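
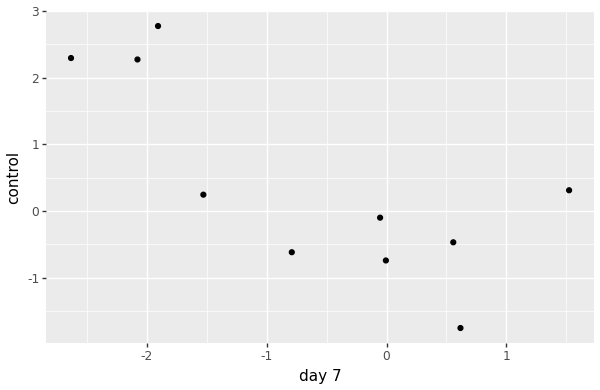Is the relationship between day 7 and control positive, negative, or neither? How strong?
Points are negatively correlated; strong (|r| ≈ 0.8).

negative, strong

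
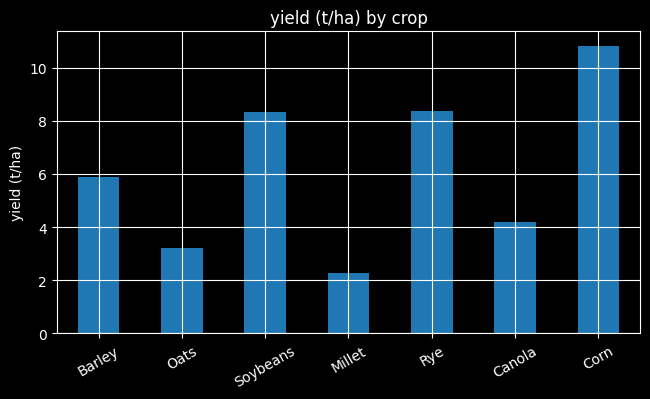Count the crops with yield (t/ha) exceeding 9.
1

Above 9: Corn.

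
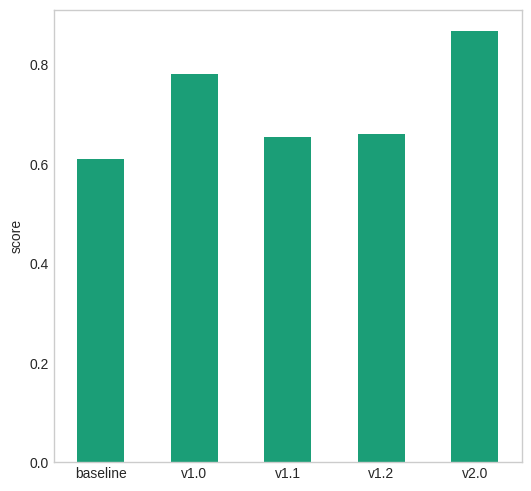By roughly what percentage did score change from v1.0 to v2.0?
≈ +12.5%

v1.0 ≈ 0.8, v2.0 ≈ 0.9; (0.9 − 0.8) / 0.8 ≈ +12.5%.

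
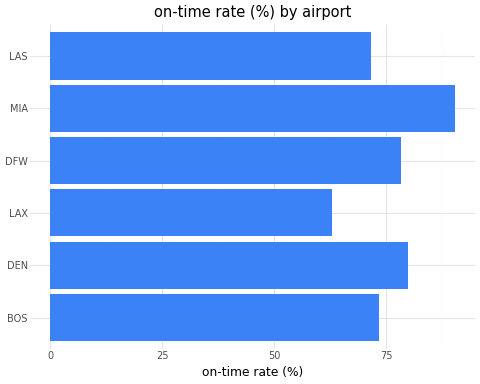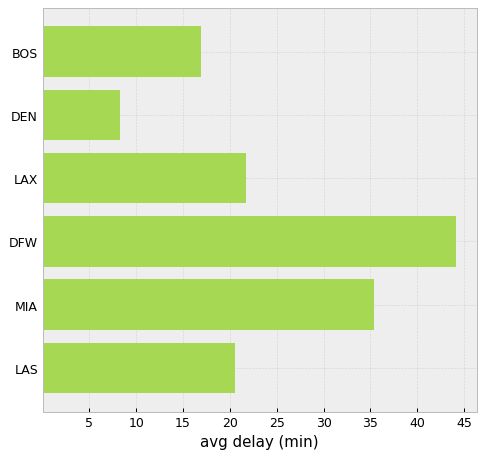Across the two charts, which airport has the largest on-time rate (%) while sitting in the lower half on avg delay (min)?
DEN

Chart 2 median avg delay (min) ≈ 20; below-median airports: BOS, DEN, LAS. Among those, DEN has the highest on-time rate (%) (≈ 80).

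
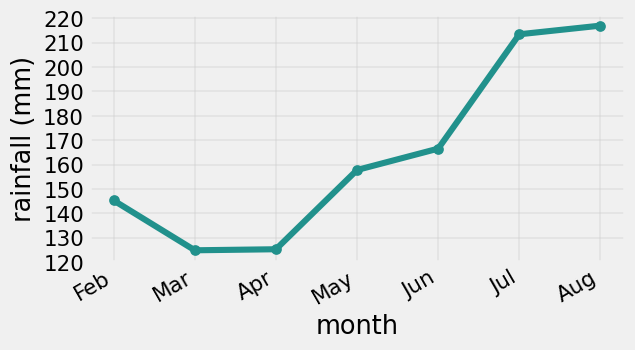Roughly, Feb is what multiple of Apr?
≈ 1.15×

Feb ≈ 150, Apr ≈ 130; 150/130 ≈ 1.15.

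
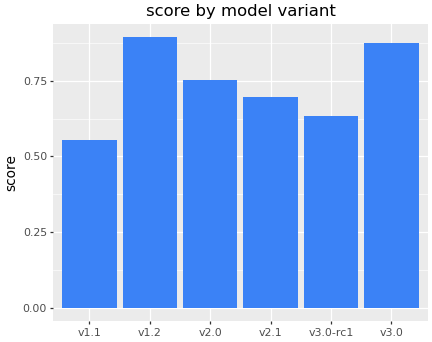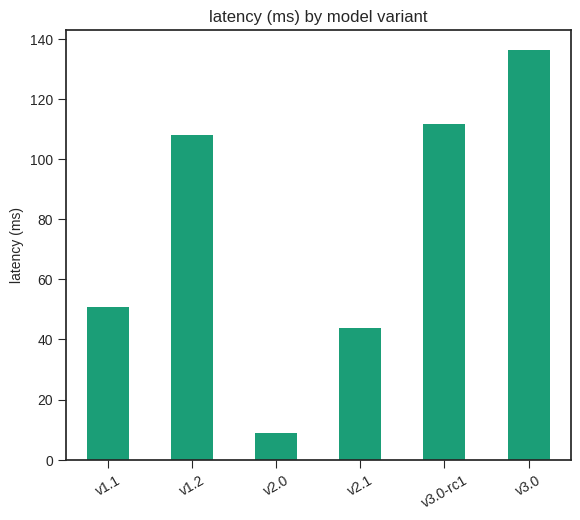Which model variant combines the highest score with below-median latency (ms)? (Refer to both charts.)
v2.0

Chart 2 median latency (ms) ≈ 80; below-median model variants: v1.1, v2.0, v2.1. Among those, v2.0 has the highest score (≈ 0.8).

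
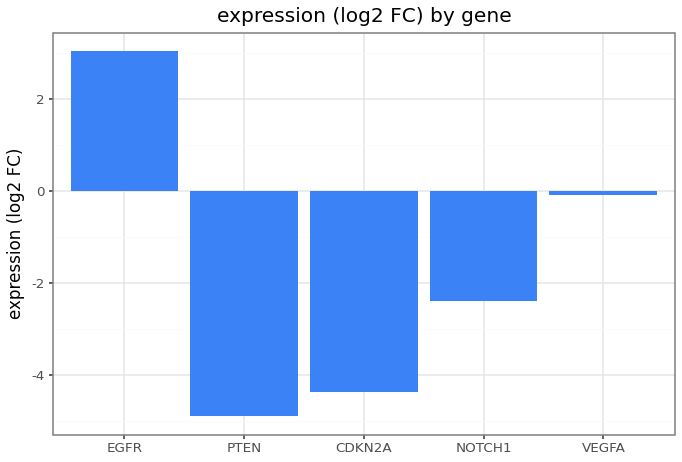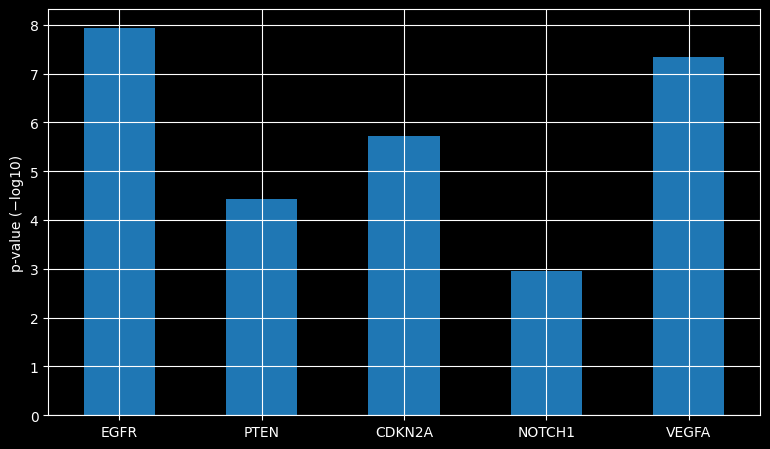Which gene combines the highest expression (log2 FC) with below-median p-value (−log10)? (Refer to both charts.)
NOTCH1

Chart 2 median p-value (−log10) ≈ 6; below-median genes: PTEN, NOTCH1. Among those, NOTCH1 has the highest expression (log2 FC) (≈ -2.5).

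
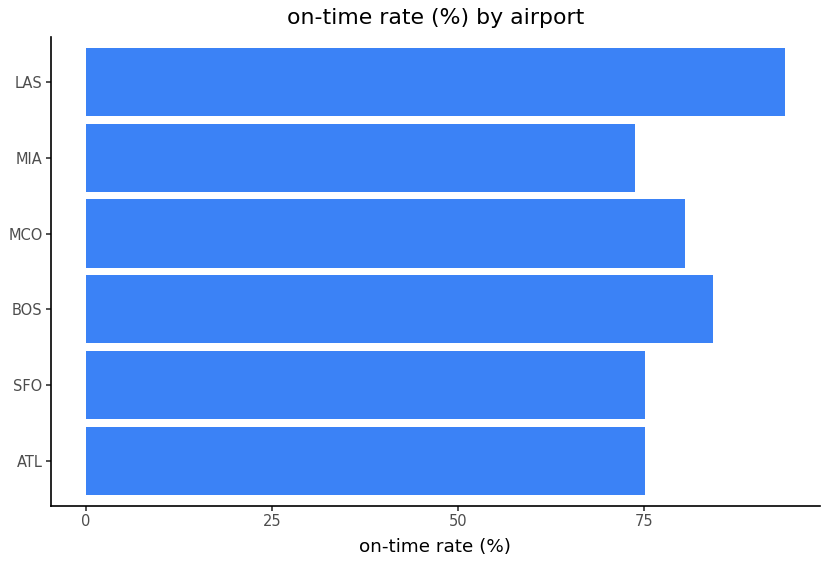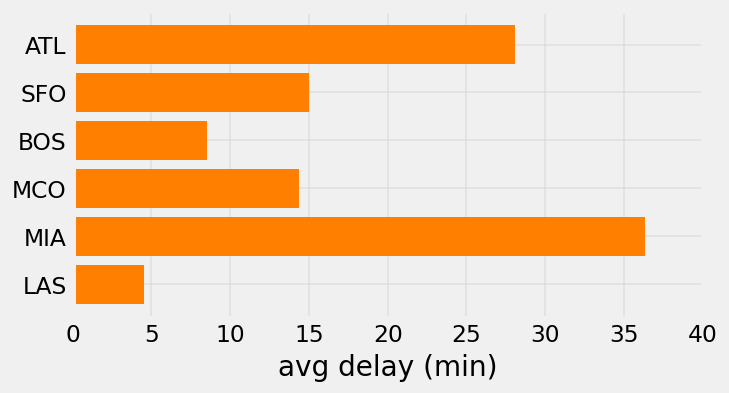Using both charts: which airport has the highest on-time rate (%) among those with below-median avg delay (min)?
LAS

Chart 2 median avg delay (min) ≈ 15; below-median airports: BOS, MCO, LAS. Among those, LAS has the highest on-time rate (%) (≈ 90).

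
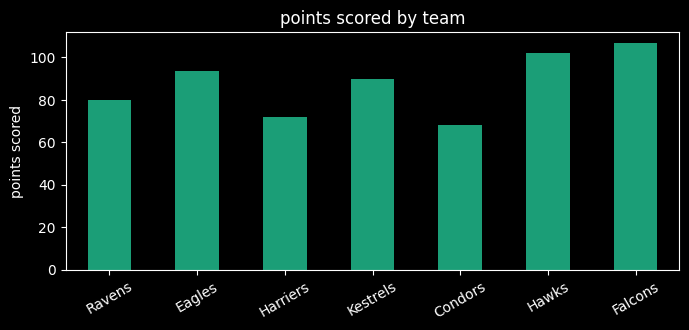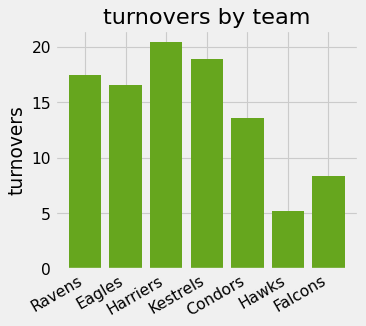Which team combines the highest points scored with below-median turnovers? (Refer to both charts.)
Chart 2 median turnovers ≈ 16; below-median teams: Condors, Hawks, Falcons. Among those, Falcons has the highest points scored (≈ 110).

Falcons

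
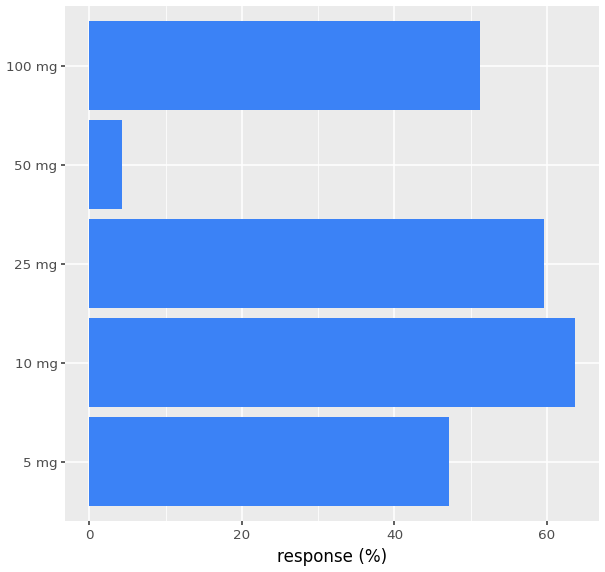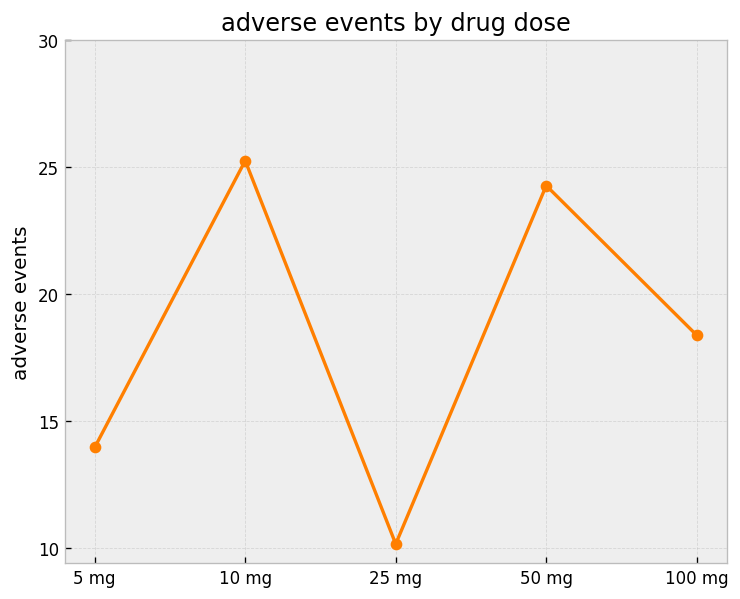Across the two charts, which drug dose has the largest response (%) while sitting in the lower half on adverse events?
25 mg

Chart 2 median adverse events ≈ 20; below-median drug doses: 5 mg, 25 mg. Among those, 25 mg has the highest response (%) (≈ 60).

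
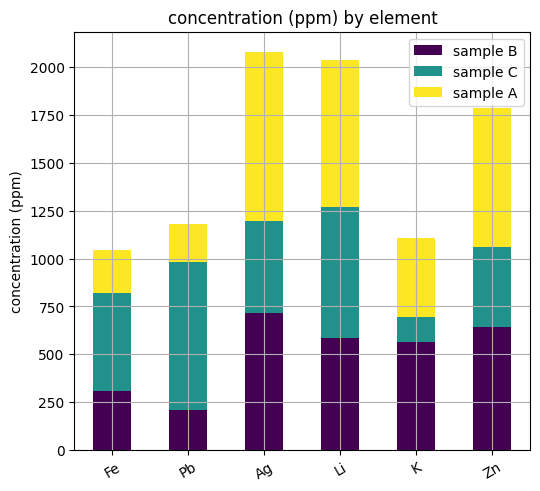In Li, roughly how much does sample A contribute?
≈ 800

sample A top ≈ 2000, bottom ≈ 1200; segment ≈ 800.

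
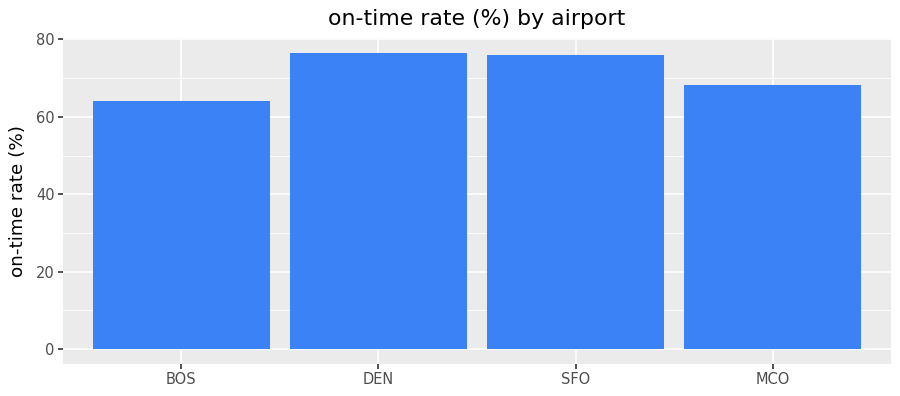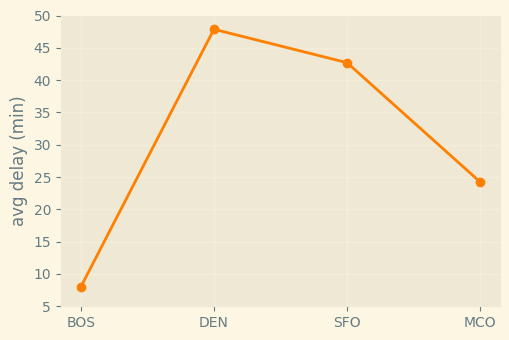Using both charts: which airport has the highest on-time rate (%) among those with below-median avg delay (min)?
MCO

Chart 2 median avg delay (min) ≈ 35; below-median airports: BOS, MCO. Among those, MCO has the highest on-time rate (%) (≈ 70).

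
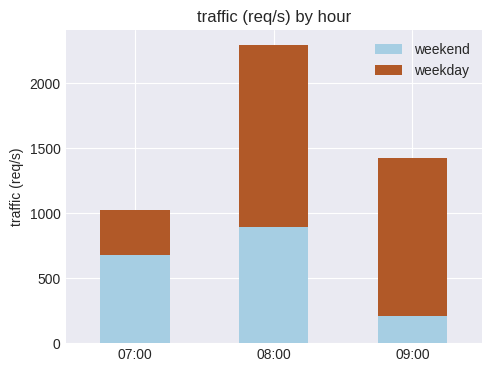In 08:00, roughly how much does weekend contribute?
weekend top ≈ 800, bottom ≈ 0; segment ≈ 800.

≈ 800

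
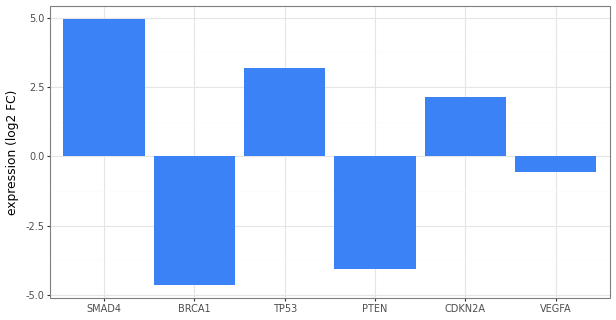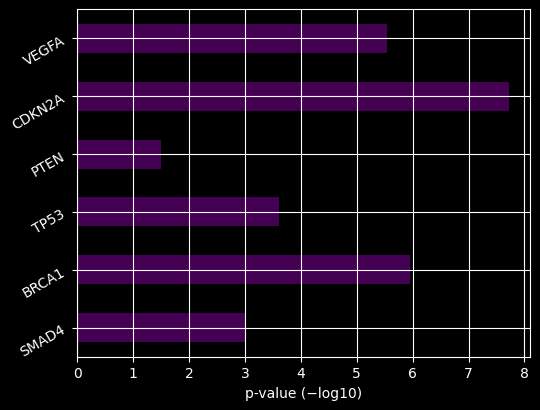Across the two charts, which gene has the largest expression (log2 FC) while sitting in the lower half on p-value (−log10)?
SMAD4

Chart 2 median p-value (−log10) ≈ 5; below-median genes: SMAD4, TP53, PTEN. Among those, SMAD4 has the highest expression (log2 FC) (≈ 5).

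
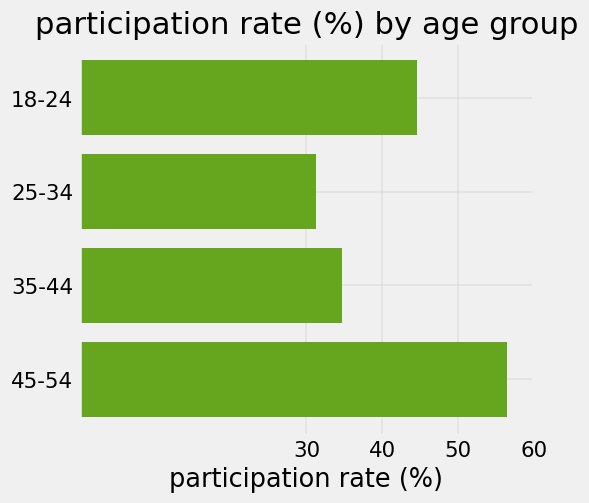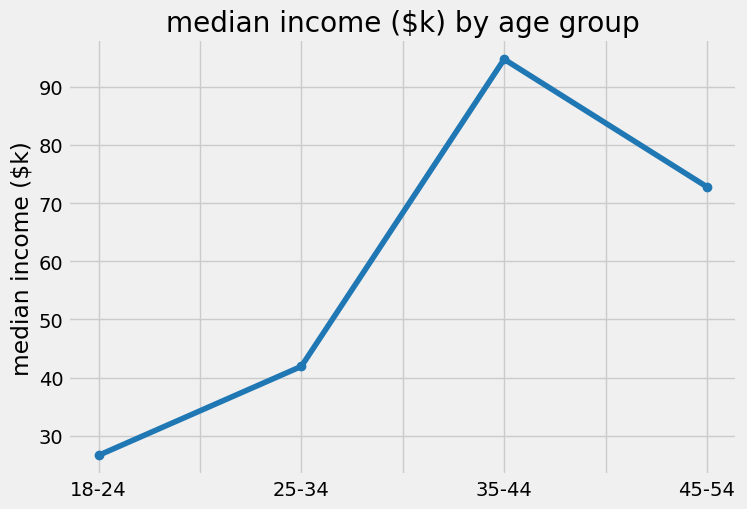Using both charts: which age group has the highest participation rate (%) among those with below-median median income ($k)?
18-24

Chart 2 median median income ($k) ≈ 60; below-median age groups: 18-24, 25-34. Among those, 18-24 has the highest participation rate (%) (≈ 40).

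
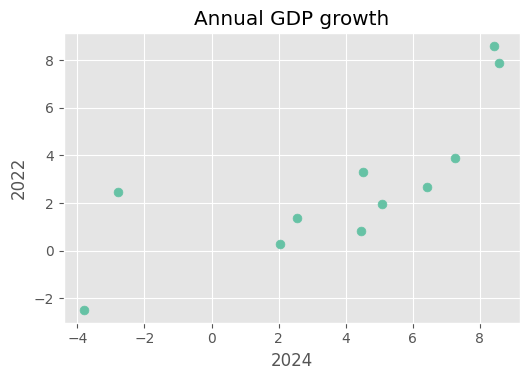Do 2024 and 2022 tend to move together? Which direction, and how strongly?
positive, strong

Points are positively correlated; strong (|r| ≈ 0.8).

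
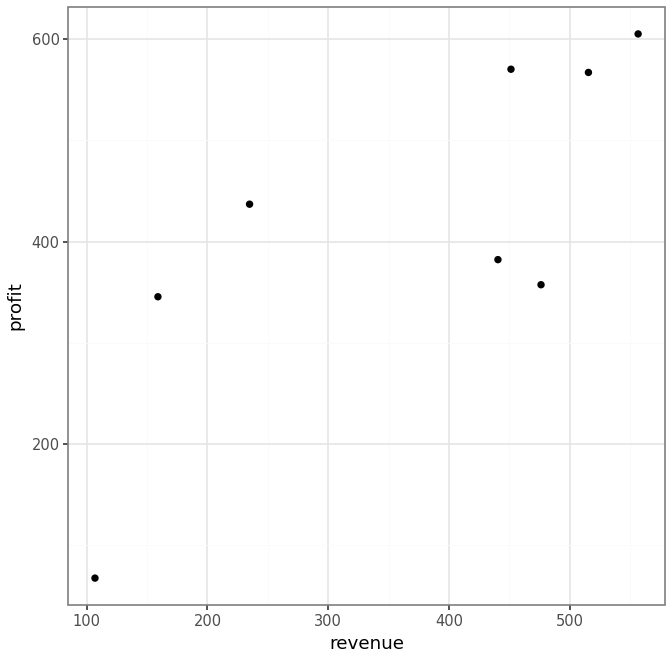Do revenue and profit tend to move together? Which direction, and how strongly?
positive, strong

Points are positively correlated; strong (|r| ≈ 0.8).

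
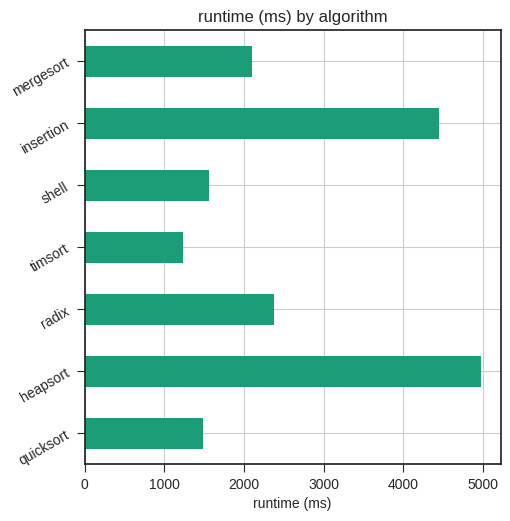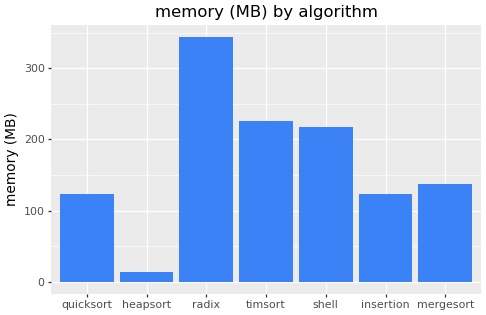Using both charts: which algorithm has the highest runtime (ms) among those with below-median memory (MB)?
Chart 2 median memory (MB) ≈ 150; below-median algorithms: quicksort, heapsort, insertion. Among those, heapsort has the highest runtime (ms) (≈ 5000).

heapsort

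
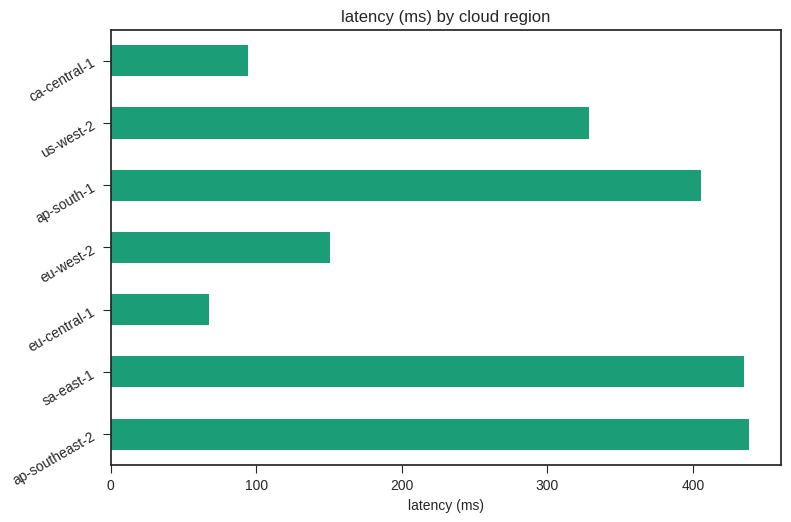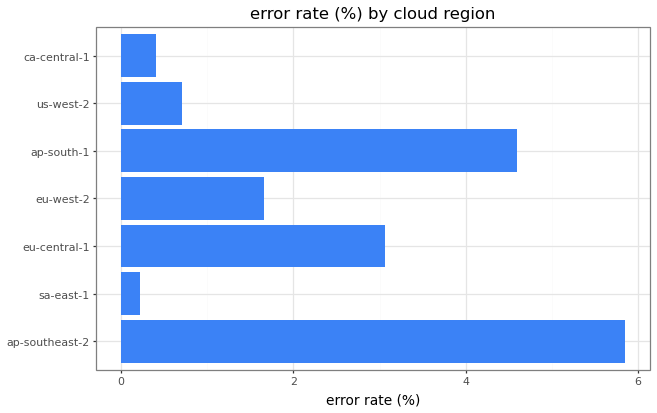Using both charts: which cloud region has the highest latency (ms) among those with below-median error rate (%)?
Chart 2 median error rate (%) ≈ 2; below-median cloud regions: sa-east-1, us-west-2, ca-central-1. Among those, sa-east-1 has the highest latency (ms) (≈ 450).

sa-east-1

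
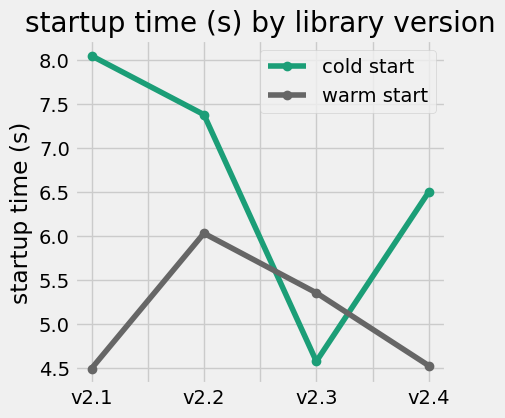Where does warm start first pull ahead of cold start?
v2.3

v2.2: warm start ≈ 6.0 vs cold start ≈ 7.5 (not yet); v2.3: warm start ≈ 5.5 vs cold start ≈ 4.5 (first crossover).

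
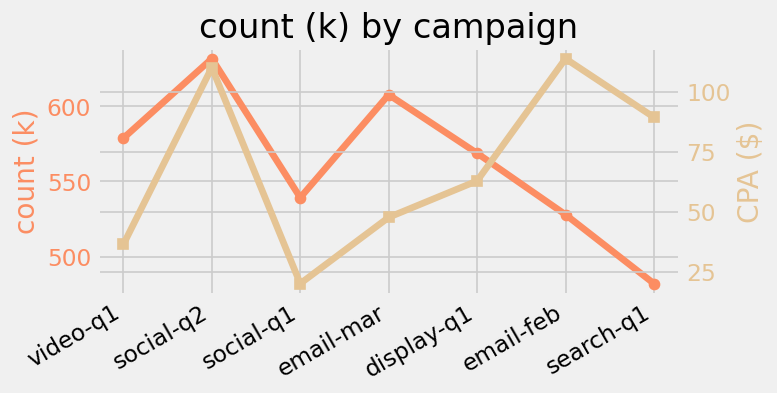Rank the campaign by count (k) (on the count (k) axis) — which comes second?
Top 3 (on the count (k) axis): social-q2 ≈ 640, email-mar ≈ 600, video-q1 ≈ 580.

email-mar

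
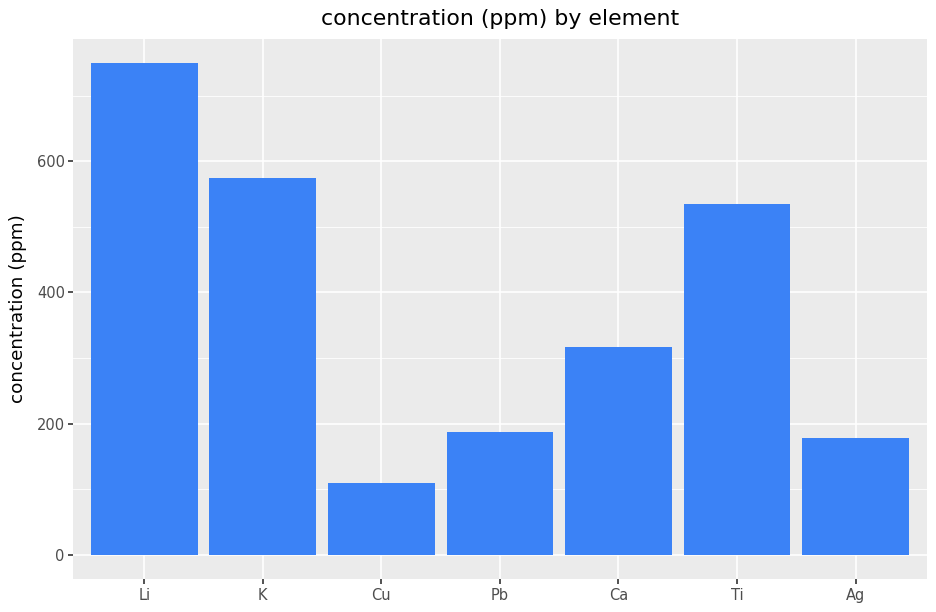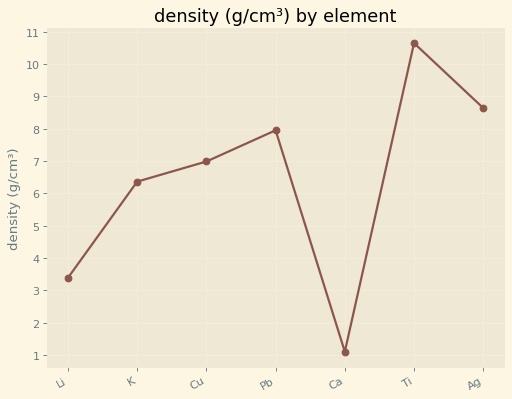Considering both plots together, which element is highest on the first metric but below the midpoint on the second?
Li

Chart 2 median density (g/cm³) ≈ 7; below-median elements: Li, K, Ca. Among those, Li has the highest concentration (ppm) (≈ 700).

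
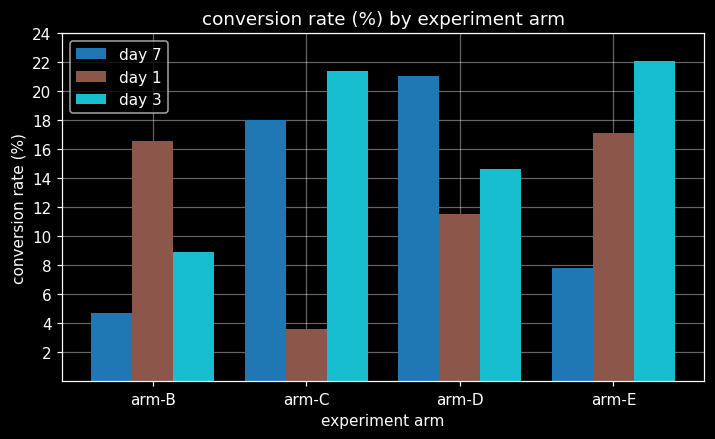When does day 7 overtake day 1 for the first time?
arm-C

arm-B: day 7 ≈ 4 vs day 1 ≈ 16 (not yet); arm-C: day 7 ≈ 18 vs day 1 ≈ 4 (first crossover).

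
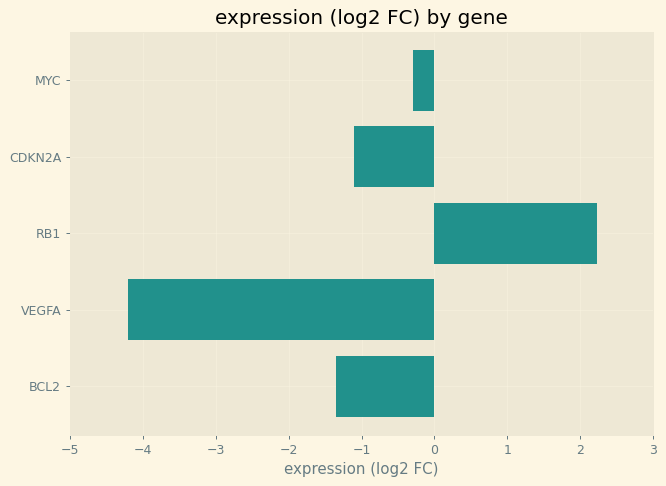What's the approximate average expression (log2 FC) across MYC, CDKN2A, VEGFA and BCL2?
(0 + -1 + -4 + -1) / 4 ≈ -2.

≈ -2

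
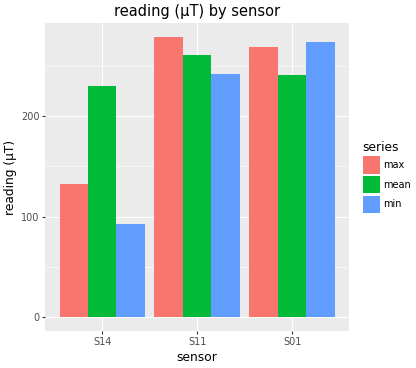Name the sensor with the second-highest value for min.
Top 3 for min: S01 ≈ 275, S11 ≈ 250, S14 ≈ 100.

S11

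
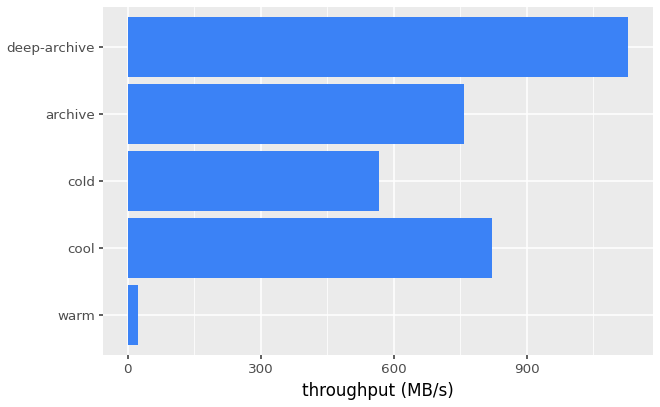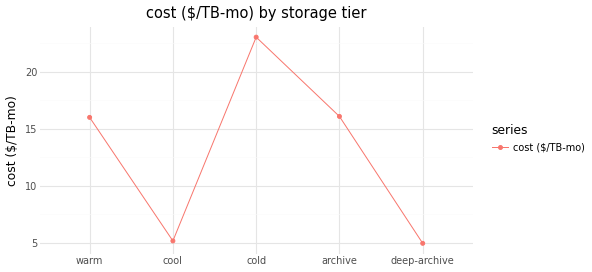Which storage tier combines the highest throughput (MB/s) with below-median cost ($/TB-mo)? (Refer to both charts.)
deep-archive

Chart 2 median cost ($/TB-mo) ≈ 15; below-median storage tiers: cool, deep-archive. Among those, deep-archive has the highest throughput (MB/s) (≈ 1200).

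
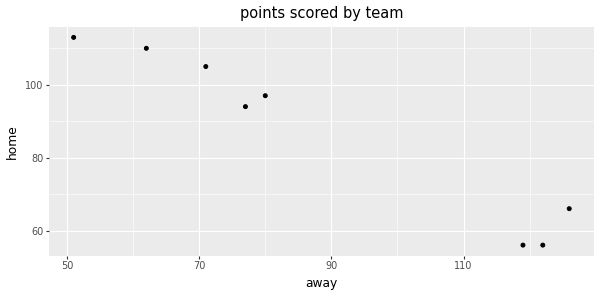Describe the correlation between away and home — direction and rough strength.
negative, strong

Points are negatively correlated; strong (|r| ≈ 1.0).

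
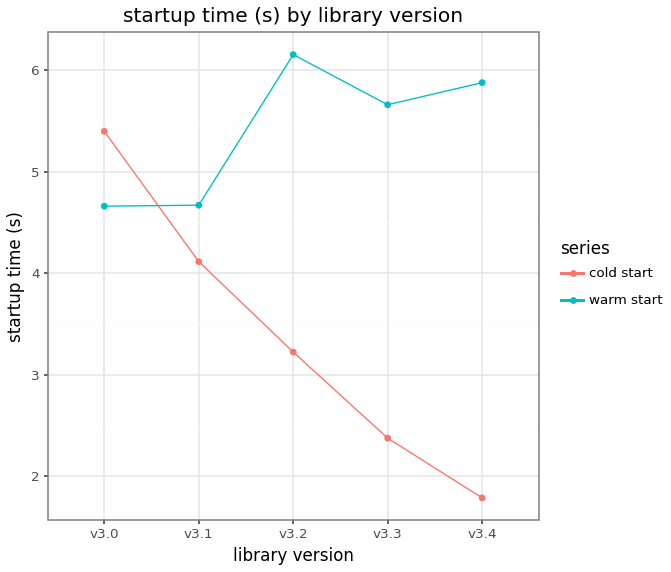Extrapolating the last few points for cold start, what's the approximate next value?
≈ 1.5

Last three: 3.0, 2.5, 2.0 → slope ≈ -0.5/step → next ≈ 1.5.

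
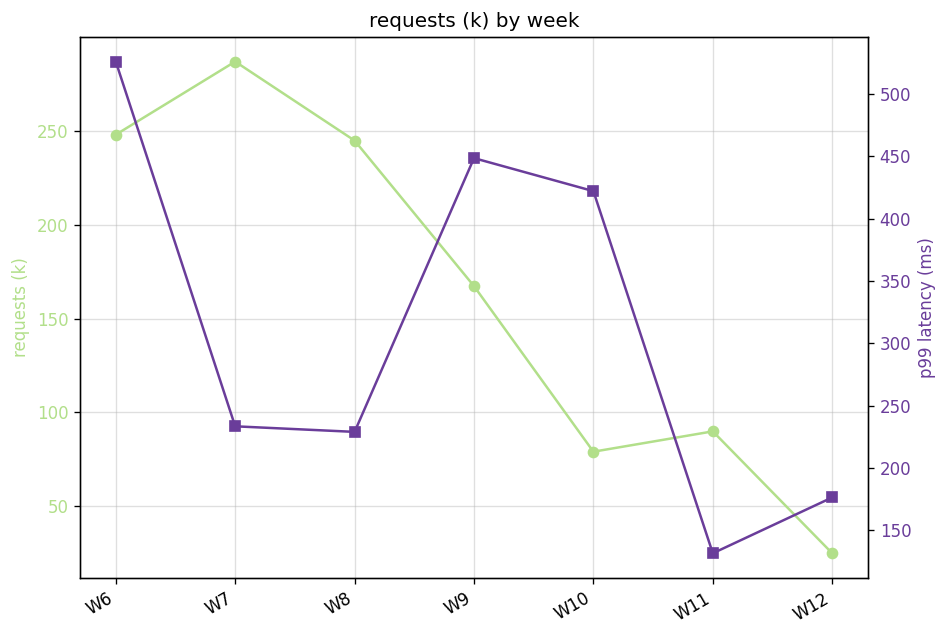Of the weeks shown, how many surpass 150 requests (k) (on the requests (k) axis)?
4

Above 150: W6, W7, W8, W9.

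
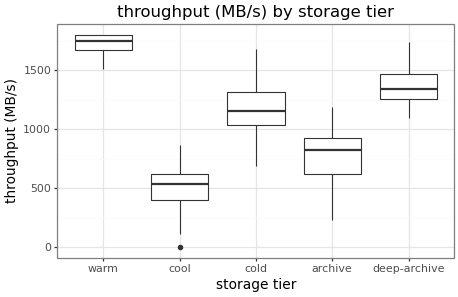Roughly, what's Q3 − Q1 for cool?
≈ 200

Q3 ≈ 600, Q1 ≈ 400; IQR ≈ 200.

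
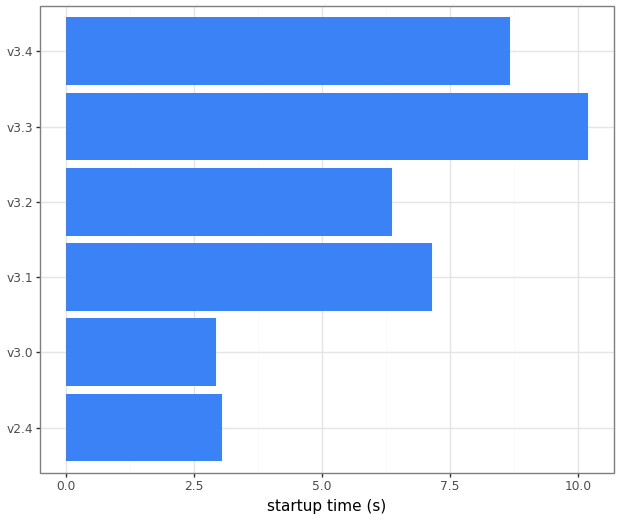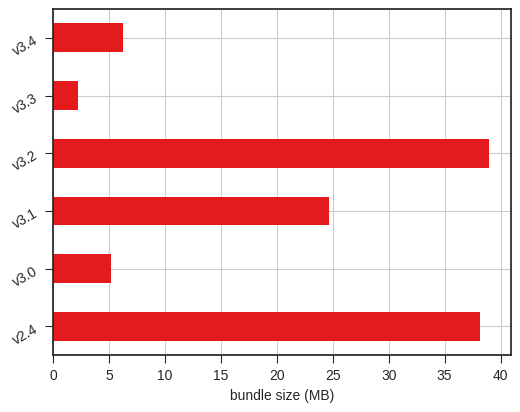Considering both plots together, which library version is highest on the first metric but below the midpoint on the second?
Chart 2 median bundle size (MB) ≈ 15; below-median library versions: v3.0, v3.3, v3.4. Among those, v3.3 has the highest startup time (s) (≈ 10).

v3.3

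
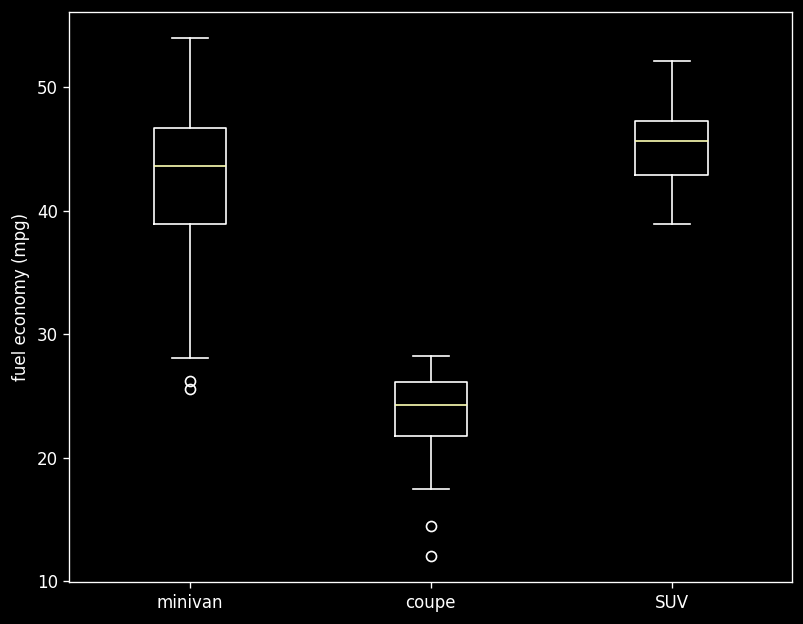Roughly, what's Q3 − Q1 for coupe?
Q3 ≈ 26, Q1 ≈ 22; IQR ≈ 4.

≈ 4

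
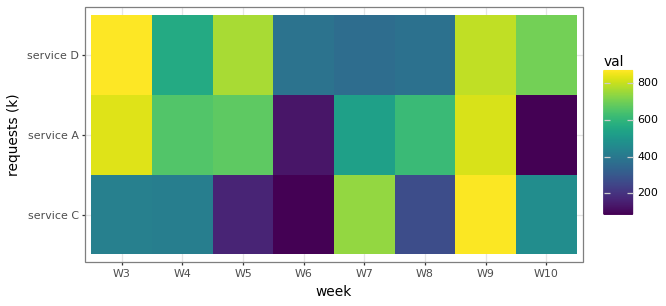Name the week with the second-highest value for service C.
Top 3 for service C: W9 ≈ 900, W7 ≈ 700, W10 ≈ 500.

W7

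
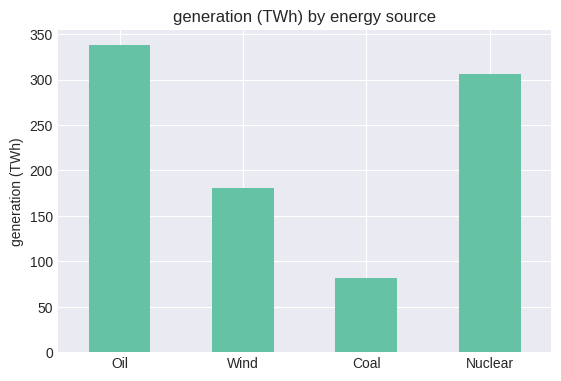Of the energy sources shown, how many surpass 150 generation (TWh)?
Above 150: Oil, Wind, Nuclear.

3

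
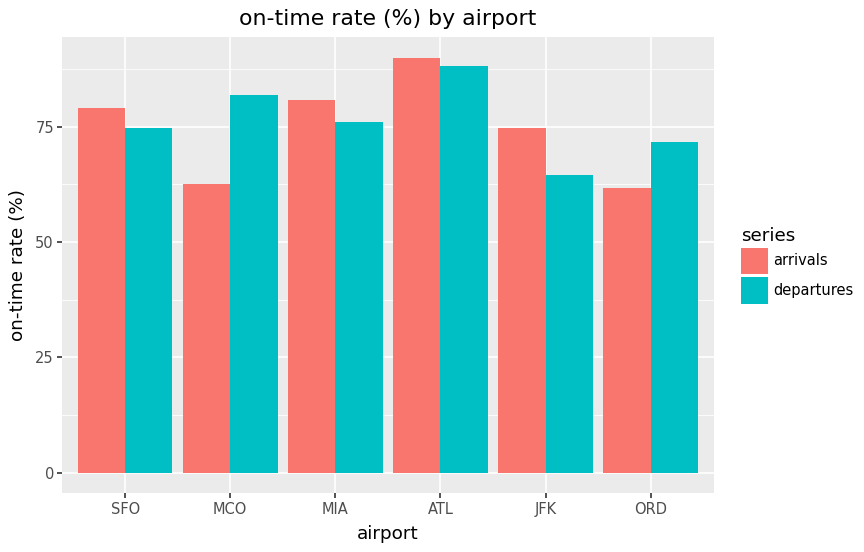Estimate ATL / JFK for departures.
ATL ≈ 90, JFK ≈ 60; 90/60 ≈ 1.5.

≈ 1.5×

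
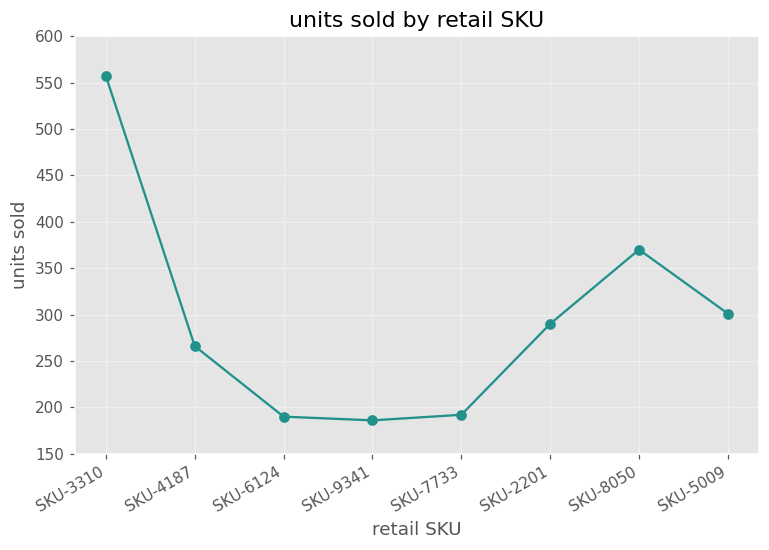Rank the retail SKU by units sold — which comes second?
SKU-8050

Top 3: SKU-3310 ≈ 550, SKU-8050 ≈ 350, SKU-5009 ≈ 300.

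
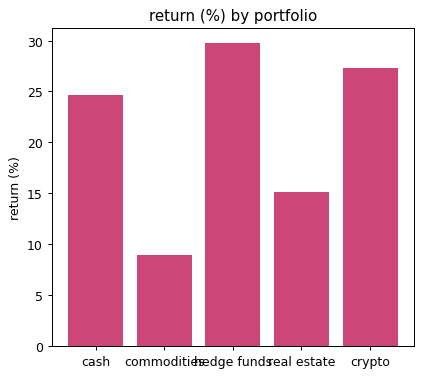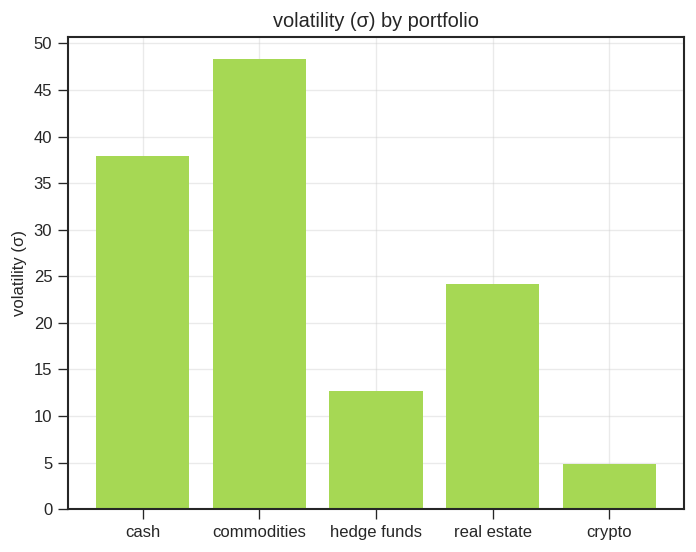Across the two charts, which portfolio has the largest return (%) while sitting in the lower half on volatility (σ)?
Chart 2 median volatility (σ) ≈ 25; below-median portfolios: hedge funds, crypto. Among those, hedge funds has the highest return (%) (≈ 30).

hedge funds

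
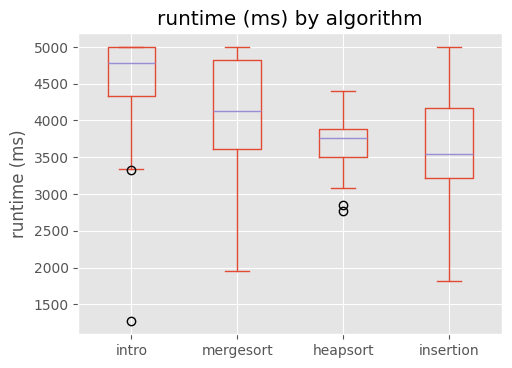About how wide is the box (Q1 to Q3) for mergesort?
Q3 ≈ 4800, Q1 ≈ 3600; IQR ≈ 1200.

≈ 1200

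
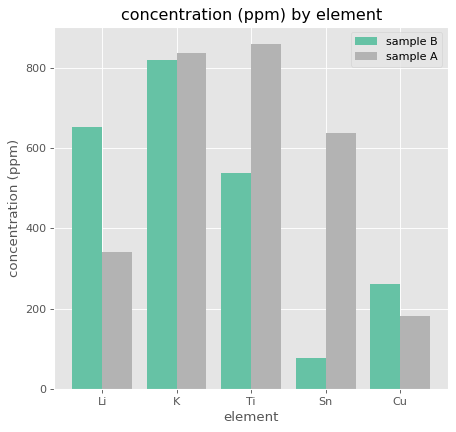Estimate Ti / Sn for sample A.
≈ 1.5×

Ti ≈ 900, Sn ≈ 600; 900/600 ≈ 1.5.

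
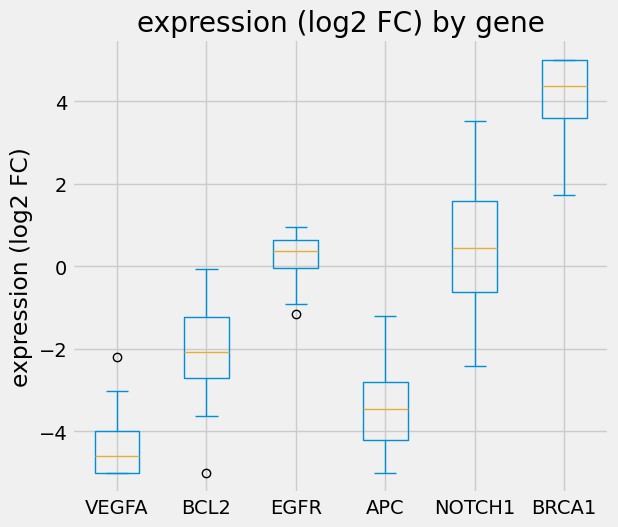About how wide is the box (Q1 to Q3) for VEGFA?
Q3 ≈ -4, Q1 ≈ -5; IQR ≈ 1.

≈ 1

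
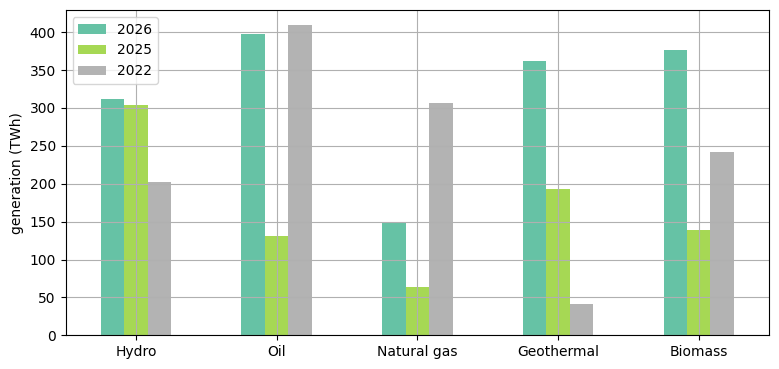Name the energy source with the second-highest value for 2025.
Geothermal

Top 3 for 2025: Hydro ≈ 300, Geothermal ≈ 200, Biomass ≈ 150.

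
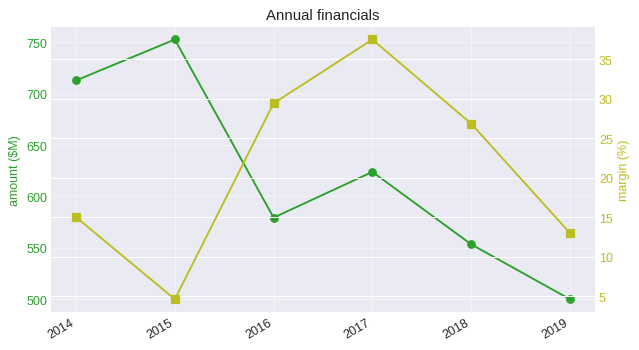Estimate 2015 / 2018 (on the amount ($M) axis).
2015 ≈ 750, 2018 ≈ 550; 750/550 ≈ 1.36.

≈ 1.36×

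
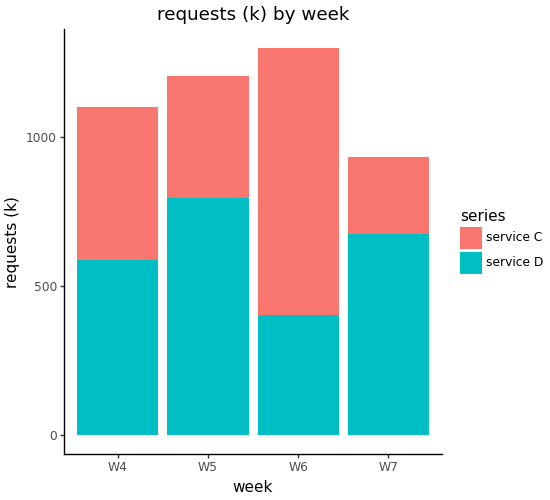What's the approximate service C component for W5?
service C top ≈ 1200, bottom ≈ 800; segment ≈ 400.

≈ 400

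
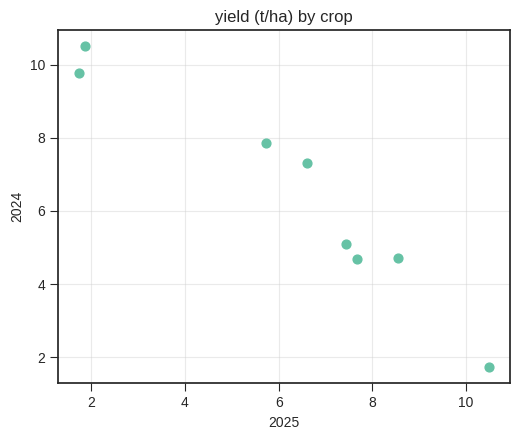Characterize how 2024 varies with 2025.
negative, strong

Points are negatively correlated; strong (|r| ≈ 1.0).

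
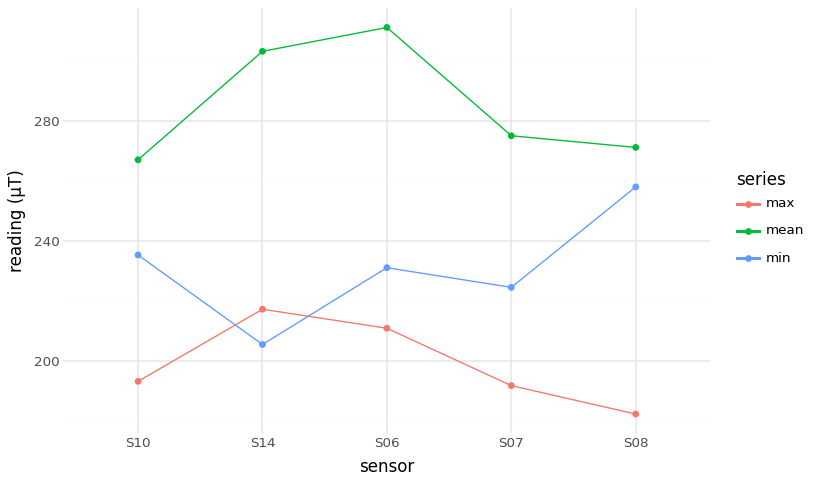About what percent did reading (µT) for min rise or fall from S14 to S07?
≈ +10%

S14 ≈ 200, S07 ≈ 220; (220 − 200) / 200 ≈ +10%.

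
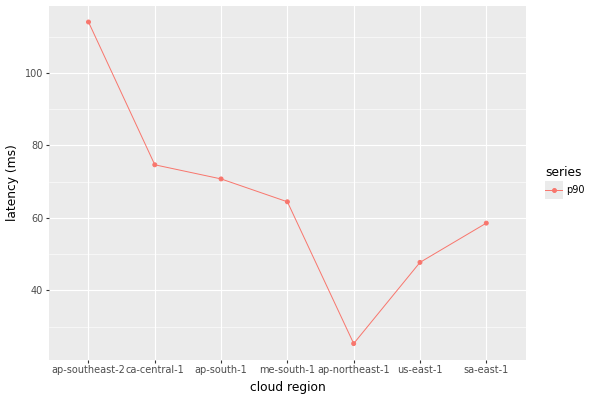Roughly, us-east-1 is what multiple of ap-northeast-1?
≈ 1.67×

us-east-1 ≈ 50, ap-northeast-1 ≈ 30; 50/30 ≈ 1.67.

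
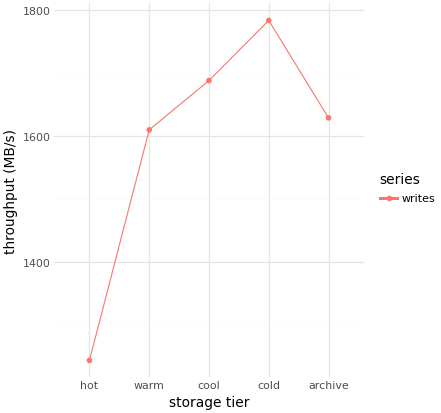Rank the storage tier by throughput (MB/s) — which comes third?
Top 4: cold ≈ 1800, cool ≈ 1700, archive ≈ 1650, warm ≈ 1600.

archive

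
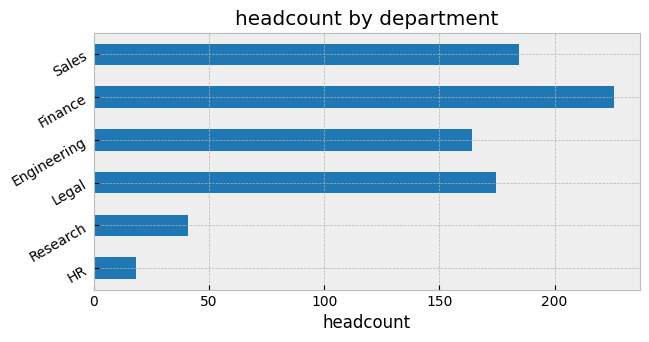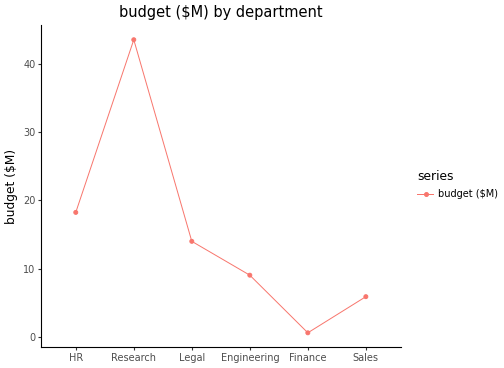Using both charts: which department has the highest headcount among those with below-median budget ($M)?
Finance

Chart 2 median budget ($M) ≈ 10; below-median departments: Engineering, Finance, Sales. Among those, Finance has the highest headcount (≈ 225).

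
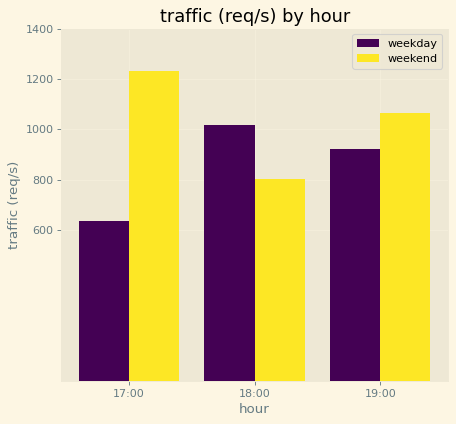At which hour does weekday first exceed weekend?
17:00: weekday ≈ 600 vs weekend ≈ 1200 (not yet); 18:00: weekday ≈ 1000 vs weekend ≈ 800 (first crossover).

18:00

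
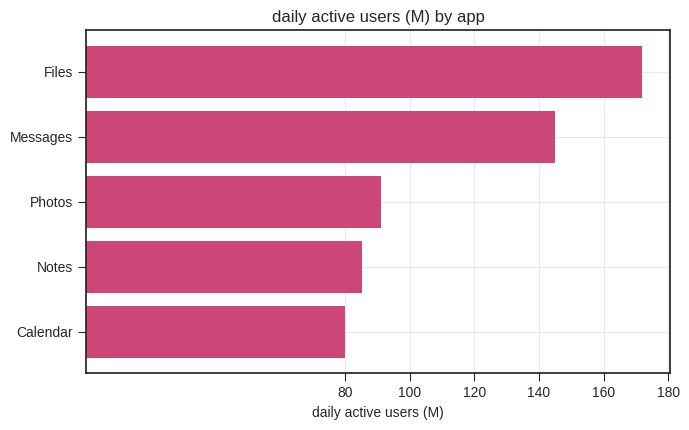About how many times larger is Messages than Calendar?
≈ 1.75×

Messages ≈ 140, Calendar ≈ 80; 140/80 ≈ 1.75.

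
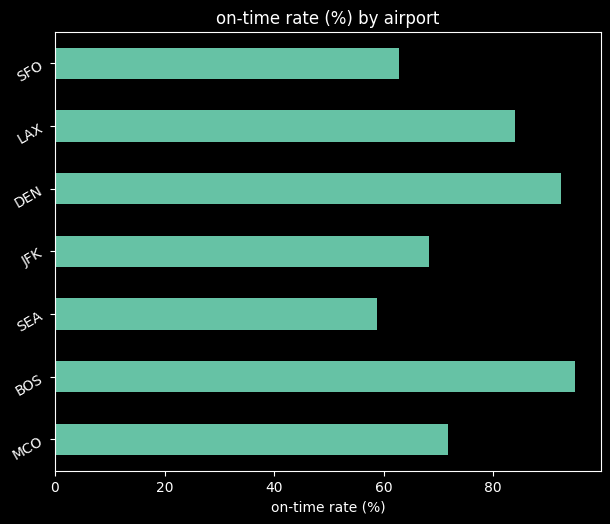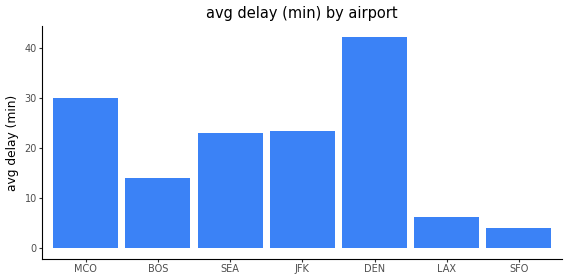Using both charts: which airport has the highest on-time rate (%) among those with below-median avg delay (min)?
Chart 2 median avg delay (min) ≈ 25; below-median airports: BOS, LAX, SFO. Among those, BOS has the highest on-time rate (%) (≈ 90).

BOS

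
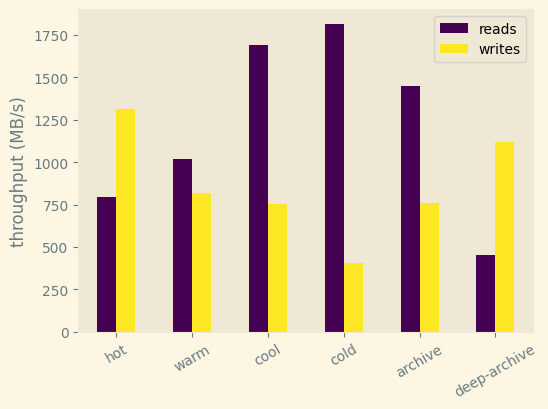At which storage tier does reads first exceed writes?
warm

hot: reads ≈ 800 vs writes ≈ 1400 (not yet); warm: reads ≈ 1000 vs writes ≈ 800 (first crossover).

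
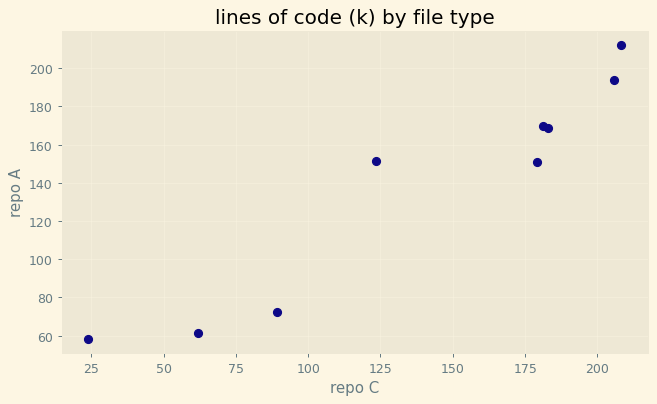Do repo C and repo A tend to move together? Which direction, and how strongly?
positive, strong

Points are positively correlated; strong (|r| ≈ 1.0).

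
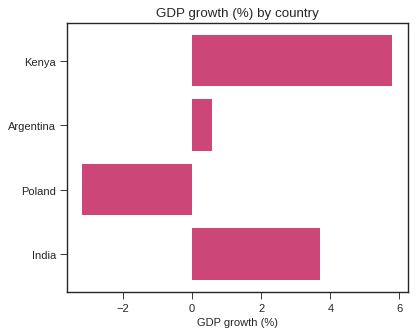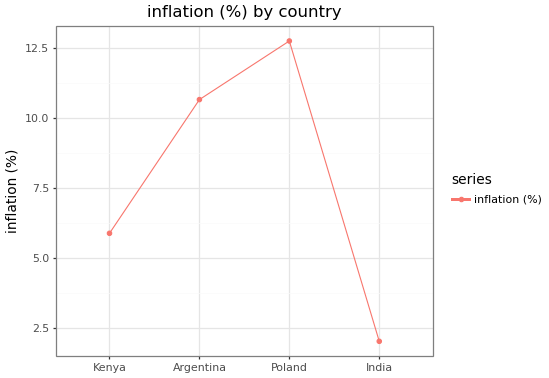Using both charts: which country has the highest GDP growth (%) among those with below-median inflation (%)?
Kenya

Chart 2 median inflation (%) ≈ 8; below-median countries: Kenya, India. Among those, Kenya has the highest GDP growth (%) (≈ 6).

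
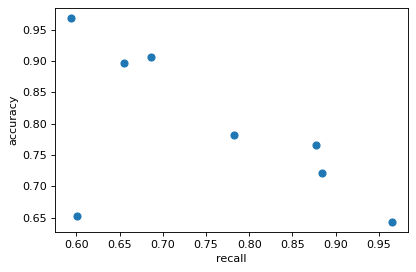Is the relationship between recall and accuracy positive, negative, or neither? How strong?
Points are negatively correlated; moderate (|r| ≈ 0.6).

negative, moderate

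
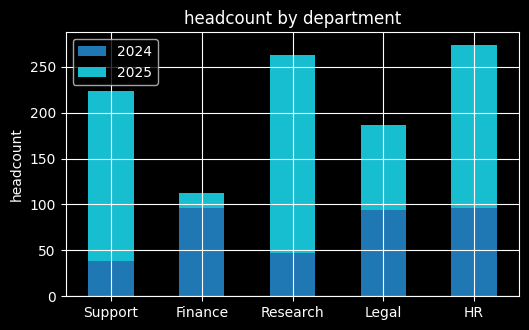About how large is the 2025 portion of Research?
≈ 225

2025 top ≈ 275, bottom ≈ 50; segment ≈ 225.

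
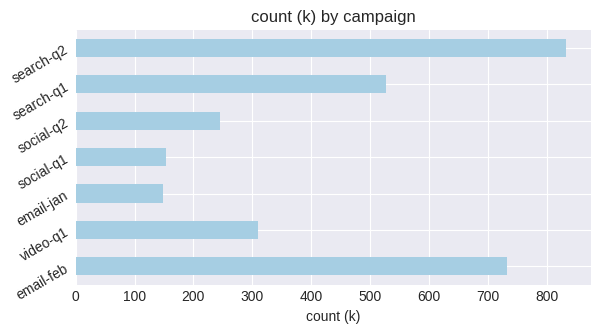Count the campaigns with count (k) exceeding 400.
Above 400: email-feb, search-q1, search-q2.

3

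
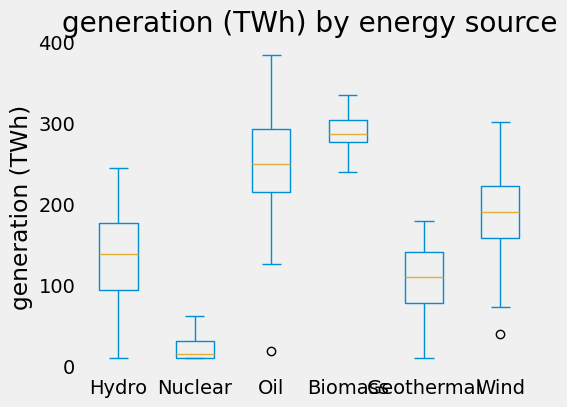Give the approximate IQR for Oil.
Q3 ≈ 300, Q1 ≈ 225; IQR ≈ 75.

≈ 75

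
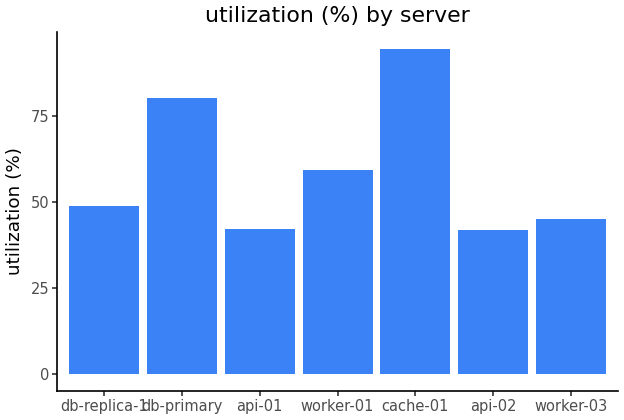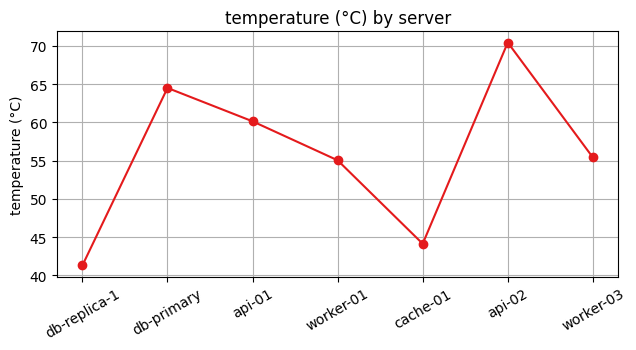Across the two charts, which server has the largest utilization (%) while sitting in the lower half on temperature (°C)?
Chart 2 median temperature (°C) ≈ 60; below-median servers: db-replica-1, worker-01, cache-01. Among those, cache-01 has the highest utilization (%) (≈ 90).

cache-01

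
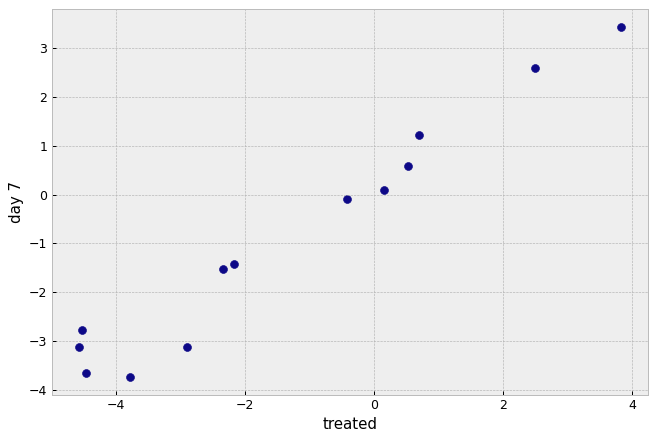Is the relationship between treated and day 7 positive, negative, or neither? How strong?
Points are positively correlated; strong (|r| ≈ 1.0).

positive, strong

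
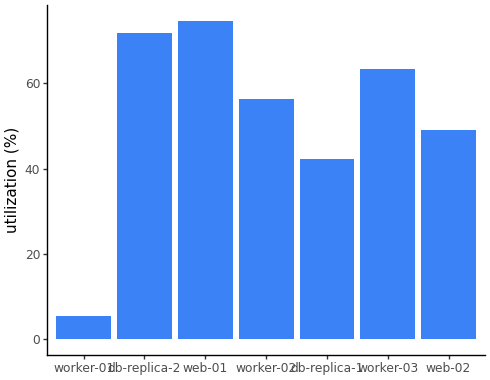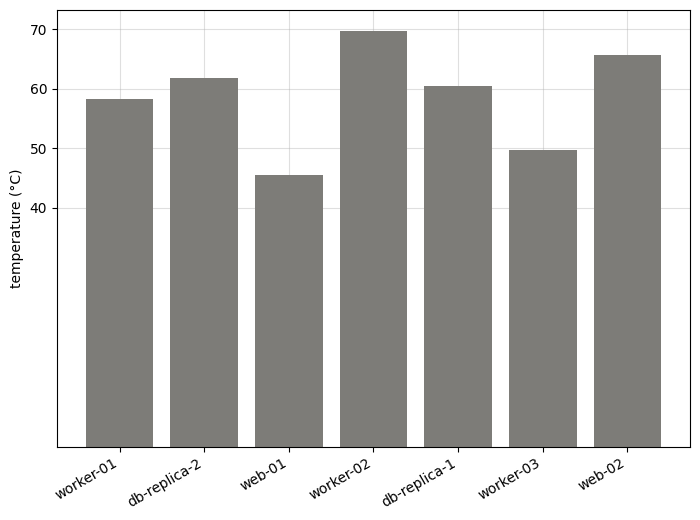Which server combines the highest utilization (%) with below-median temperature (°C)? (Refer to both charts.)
web-01

Chart 2 median temperature (°C) ≈ 60; below-median servers: worker-01, web-01, worker-03. Among those, web-01 has the highest utilization (%) (≈ 70).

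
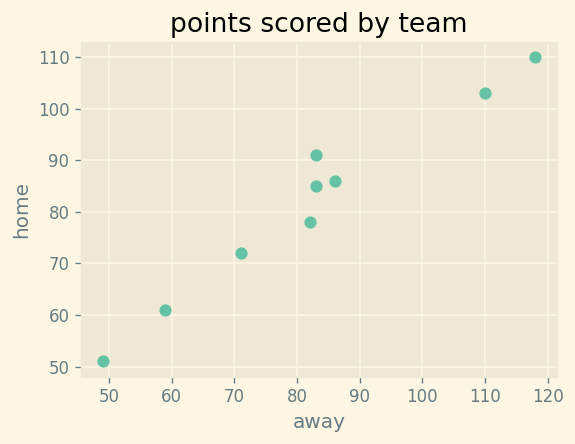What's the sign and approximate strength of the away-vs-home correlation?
positive, strong

Points are positively correlated; strong (|r| ≈ 1.0).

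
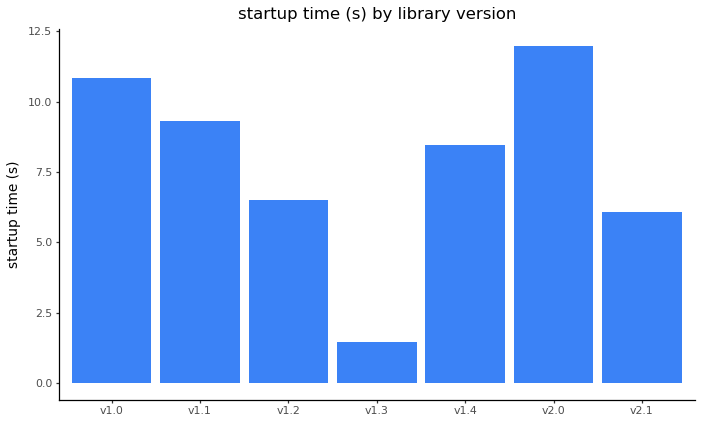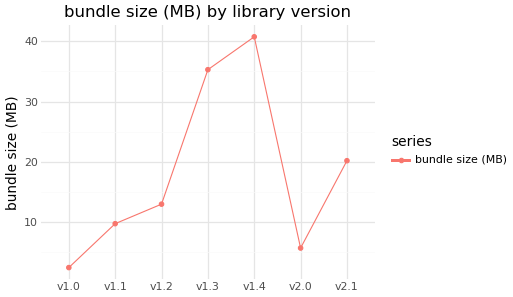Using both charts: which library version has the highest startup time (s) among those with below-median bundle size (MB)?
Chart 2 median bundle size (MB) ≈ 15; below-median library versions: v1.0, v1.1, v2.0. Among those, v2.0 has the highest startup time (s) (≈ 12).

v2.0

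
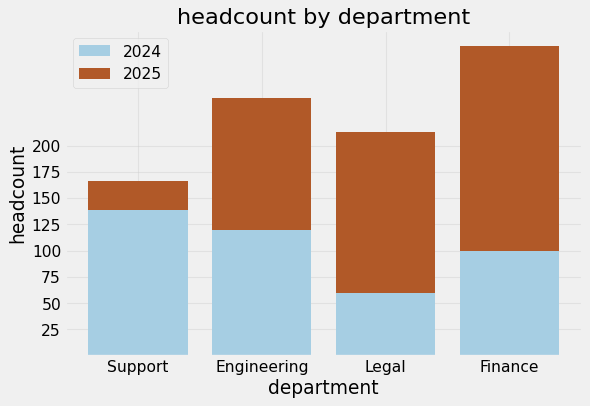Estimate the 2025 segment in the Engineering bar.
≈ 125

2025 top ≈ 250, bottom ≈ 125; segment ≈ 125.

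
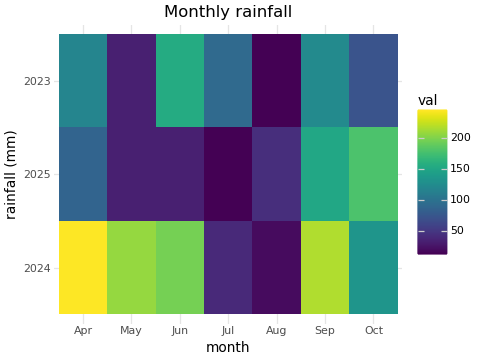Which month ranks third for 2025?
Apr

Top 4 for 2025: Oct ≈ 180, Sep ≈ 160, Apr ≈ 80, Aug ≈ 40.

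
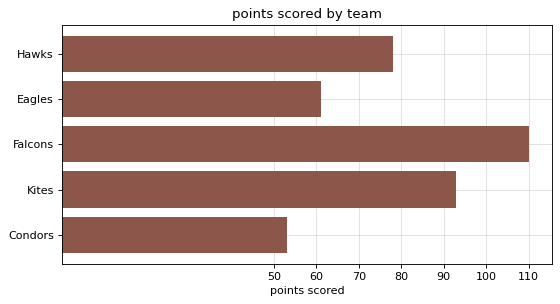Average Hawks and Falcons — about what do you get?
≈ 95

(80 + 110) / 2 ≈ 95.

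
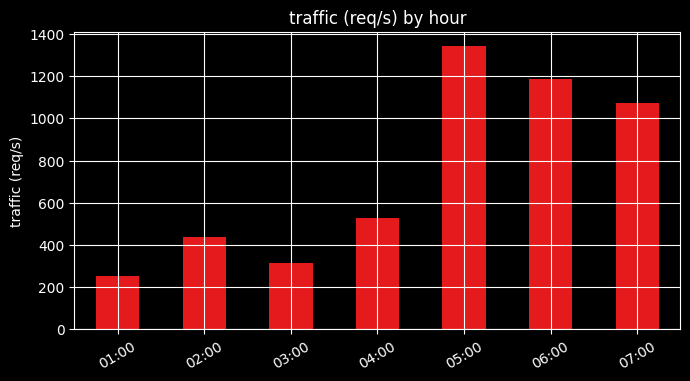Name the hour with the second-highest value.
Top 3: 05:00 ≈ 1400, 06:00 ≈ 1200, 07:00 ≈ 1000.

06:00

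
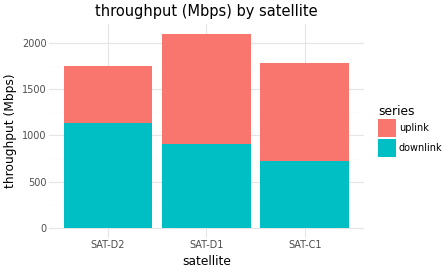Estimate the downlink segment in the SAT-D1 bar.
≈ 1000

downlink top ≈ 1000, bottom ≈ 0; segment ≈ 1000.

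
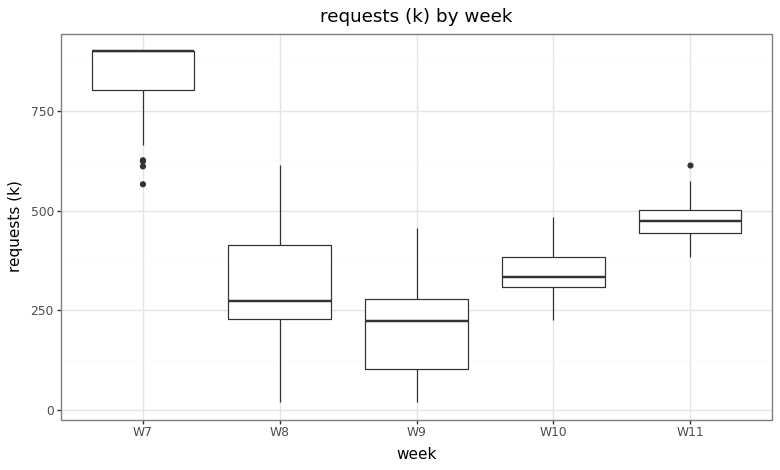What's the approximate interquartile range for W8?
≈ 200

Q3 ≈ 400, Q1 ≈ 200; IQR ≈ 200.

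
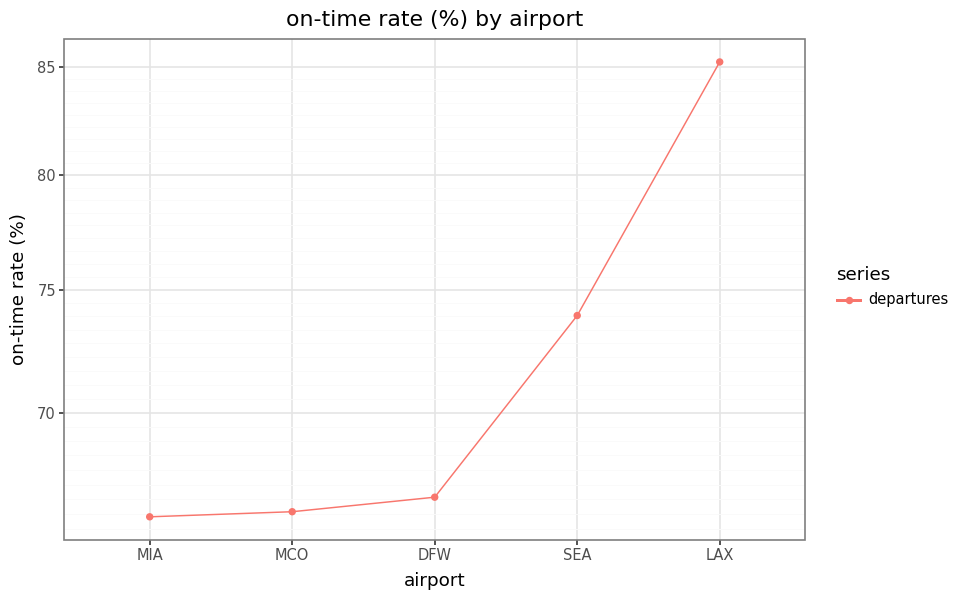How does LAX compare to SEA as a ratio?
≈ 1.16×

LAX ≈ 86, SEA ≈ 74; 86/74 ≈ 1.16.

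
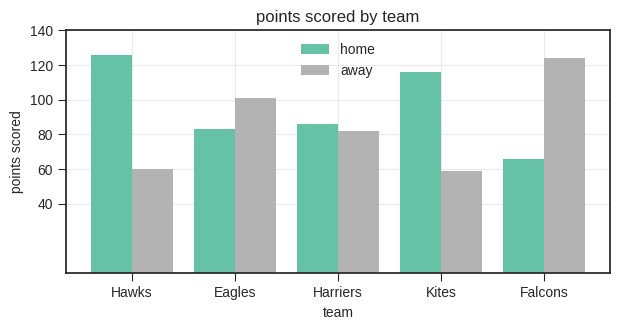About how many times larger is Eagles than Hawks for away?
≈ 1.67×

Eagles ≈ 100, Hawks ≈ 60; 100/60 ≈ 1.67.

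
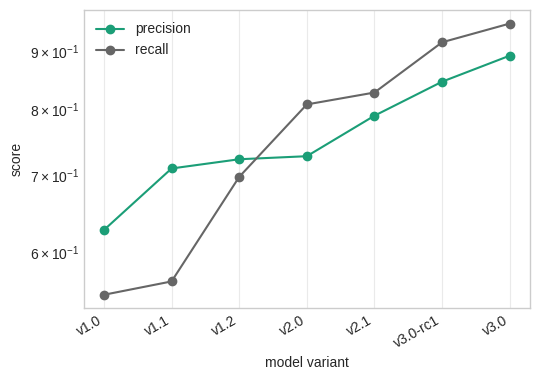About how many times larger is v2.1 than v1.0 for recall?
v2.1 ≈ 0.85, v1.0 ≈ 0.55; 0.85/0.55 ≈ 1.55.

≈ 1.55×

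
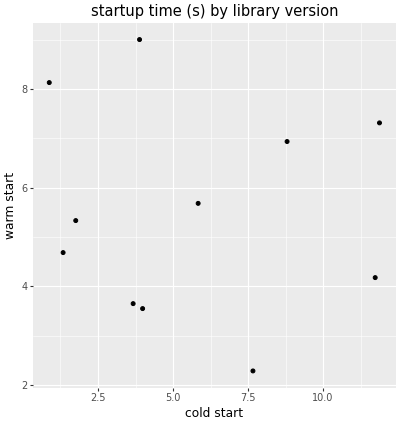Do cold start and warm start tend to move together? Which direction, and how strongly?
Points are roughly uncorrelated; weak (|r| ≈ 0.1).

no clear correlation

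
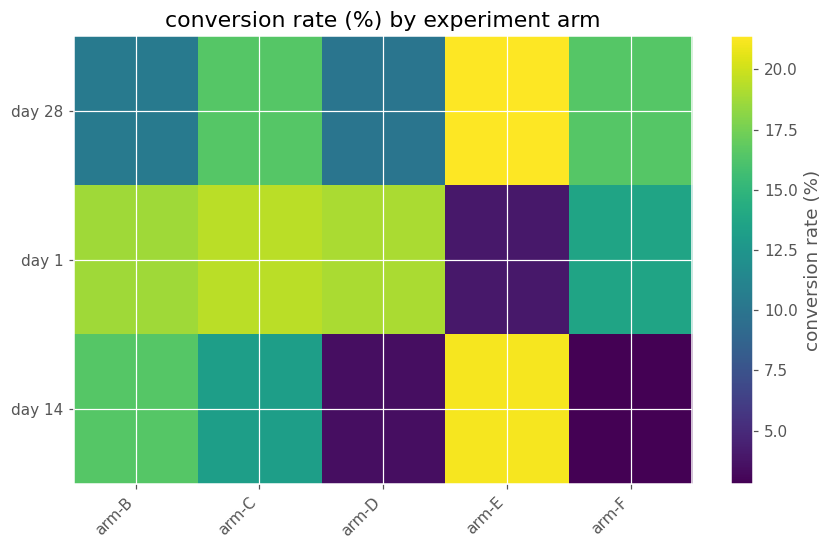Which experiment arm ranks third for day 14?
Top 4 for day 14: arm-E ≈ 22, arm-B ≈ 16, arm-C ≈ 14, arm-D ≈ 4.

arm-C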